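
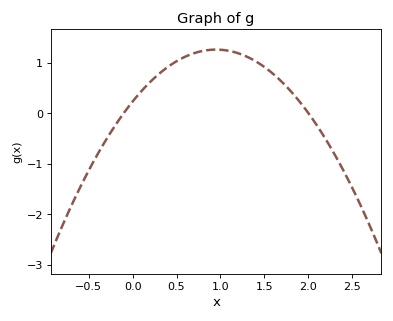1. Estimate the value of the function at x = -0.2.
-0.3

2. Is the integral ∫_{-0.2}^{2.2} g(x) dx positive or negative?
positive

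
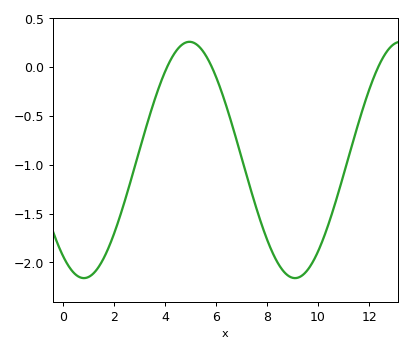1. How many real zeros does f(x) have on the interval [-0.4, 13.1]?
3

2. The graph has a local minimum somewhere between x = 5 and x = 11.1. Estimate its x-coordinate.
9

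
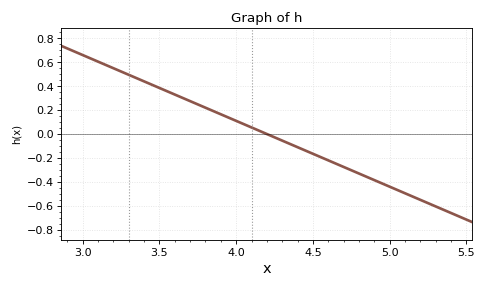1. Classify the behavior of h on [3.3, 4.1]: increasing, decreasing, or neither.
decreasing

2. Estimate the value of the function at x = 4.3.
-0.06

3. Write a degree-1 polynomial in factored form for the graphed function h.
y = -0.55(x - 4.2)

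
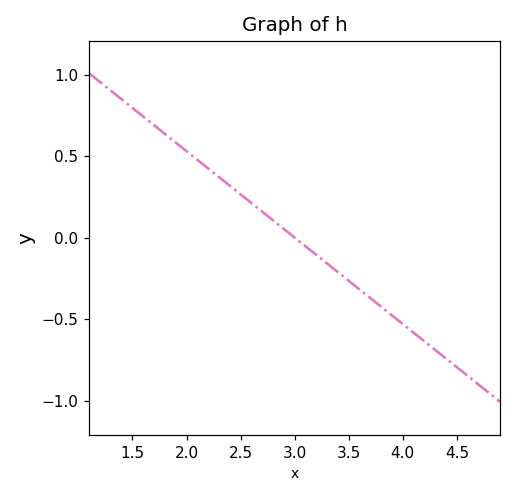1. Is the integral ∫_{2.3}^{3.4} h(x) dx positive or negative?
positive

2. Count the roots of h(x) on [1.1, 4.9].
1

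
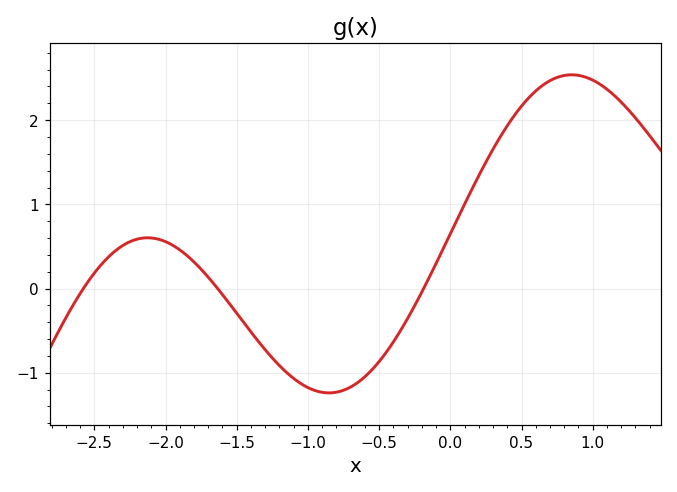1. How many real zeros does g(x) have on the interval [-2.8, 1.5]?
3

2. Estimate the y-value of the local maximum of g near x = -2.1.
0.6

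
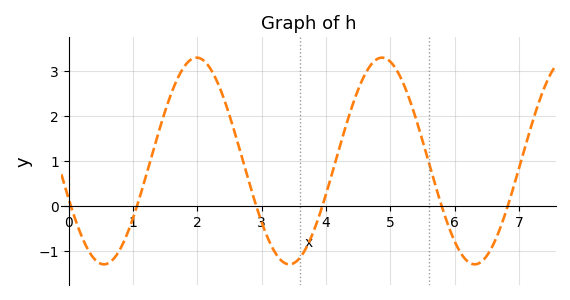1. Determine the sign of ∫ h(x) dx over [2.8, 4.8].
positive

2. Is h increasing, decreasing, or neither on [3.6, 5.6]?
neither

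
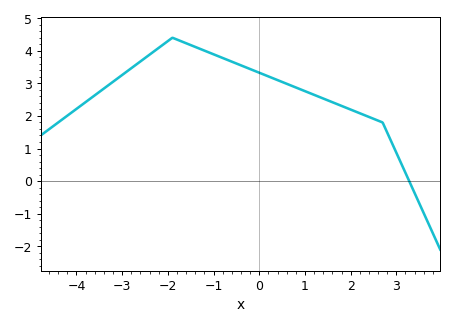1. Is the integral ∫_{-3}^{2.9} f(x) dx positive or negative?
positive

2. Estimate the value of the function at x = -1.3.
4.06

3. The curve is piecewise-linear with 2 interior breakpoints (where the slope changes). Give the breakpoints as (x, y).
(-1.9, 4.4); (2.7, 1.8)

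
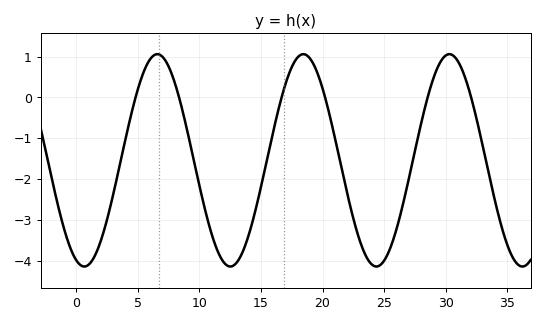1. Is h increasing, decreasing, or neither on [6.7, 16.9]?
neither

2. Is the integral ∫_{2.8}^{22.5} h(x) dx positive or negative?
negative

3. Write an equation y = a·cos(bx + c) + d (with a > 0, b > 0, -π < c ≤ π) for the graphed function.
y = 2.6cos(0.53x + 2.79) - 1.54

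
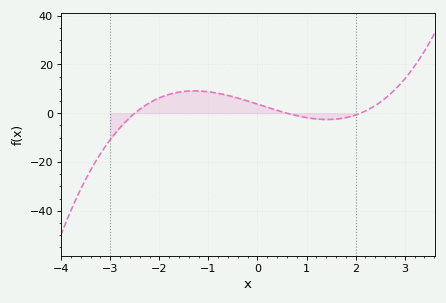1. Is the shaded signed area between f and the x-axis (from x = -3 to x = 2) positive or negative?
positive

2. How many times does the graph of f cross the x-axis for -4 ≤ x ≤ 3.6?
3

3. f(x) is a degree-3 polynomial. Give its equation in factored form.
y = 1.18(x + 2.5)(x - 0.6)(x - 2.1)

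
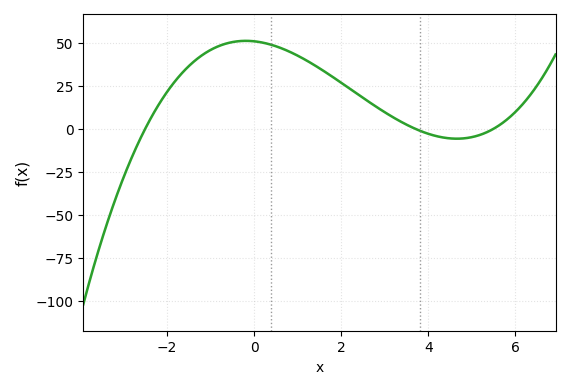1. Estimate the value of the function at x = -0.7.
50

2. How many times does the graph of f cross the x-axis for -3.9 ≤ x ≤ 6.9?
3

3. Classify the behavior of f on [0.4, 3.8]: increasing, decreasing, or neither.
decreasing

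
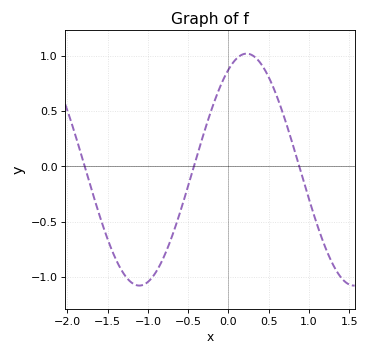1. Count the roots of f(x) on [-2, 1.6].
3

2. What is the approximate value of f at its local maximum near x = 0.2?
1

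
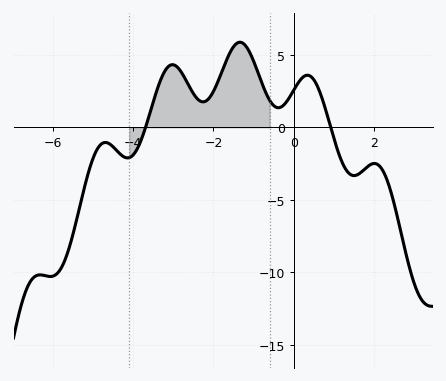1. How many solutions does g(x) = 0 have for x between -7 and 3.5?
2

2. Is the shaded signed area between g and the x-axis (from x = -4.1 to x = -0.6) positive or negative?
positive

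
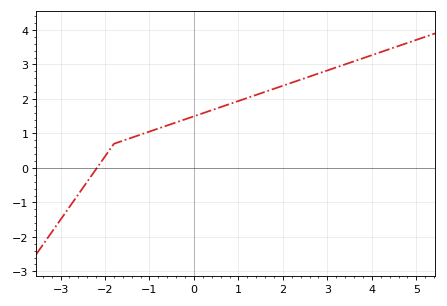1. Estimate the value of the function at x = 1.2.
2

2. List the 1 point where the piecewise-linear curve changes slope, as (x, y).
(-1.8, 0.7)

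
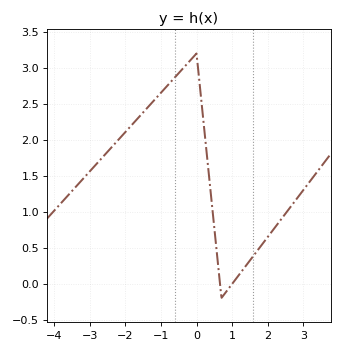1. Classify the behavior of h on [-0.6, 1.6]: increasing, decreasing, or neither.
neither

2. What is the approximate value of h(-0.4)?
2.98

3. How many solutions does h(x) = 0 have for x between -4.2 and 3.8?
2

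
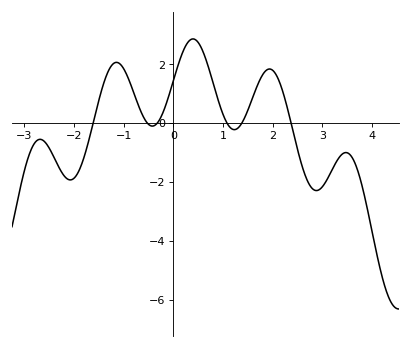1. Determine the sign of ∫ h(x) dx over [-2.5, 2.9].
positive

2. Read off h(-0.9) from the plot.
1.4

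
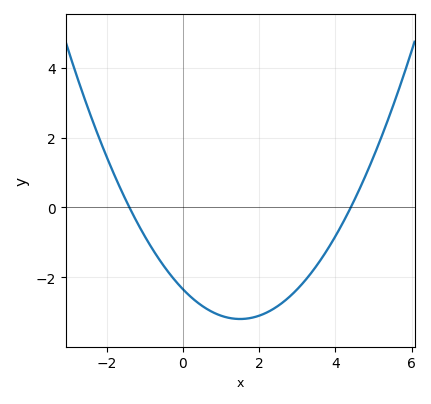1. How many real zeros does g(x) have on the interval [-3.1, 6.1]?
2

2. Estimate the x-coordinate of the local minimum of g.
1.6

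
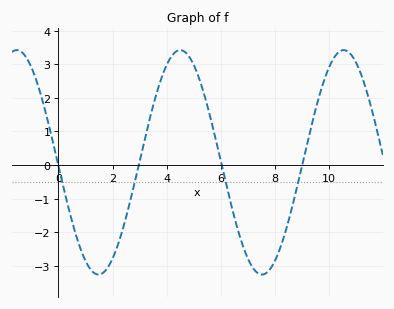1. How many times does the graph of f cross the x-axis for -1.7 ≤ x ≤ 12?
4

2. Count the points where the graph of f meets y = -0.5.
4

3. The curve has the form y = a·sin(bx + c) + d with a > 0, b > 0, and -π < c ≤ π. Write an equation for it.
y = 3.34sin(1.04x - 3.11) + 0.08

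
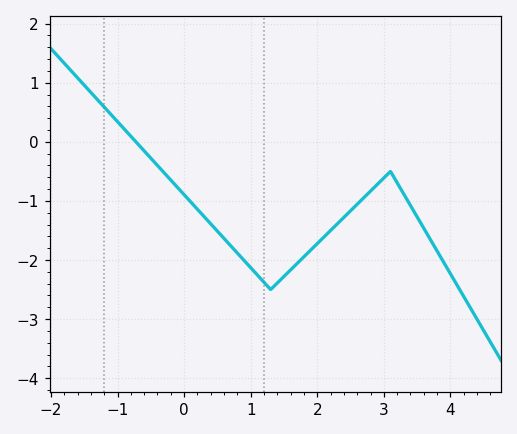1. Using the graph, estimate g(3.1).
-0.5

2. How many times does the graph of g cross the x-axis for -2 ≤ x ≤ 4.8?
1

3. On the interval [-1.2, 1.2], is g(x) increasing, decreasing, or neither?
decreasing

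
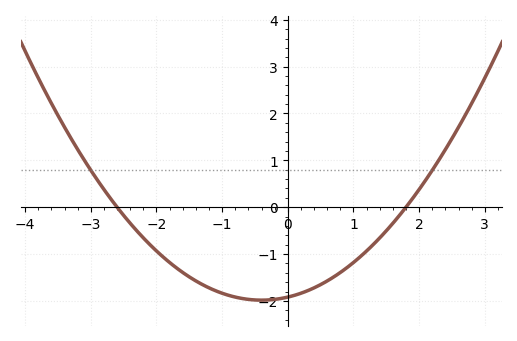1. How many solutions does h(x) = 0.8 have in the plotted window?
2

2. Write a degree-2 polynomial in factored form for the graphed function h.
y = 0.41(x + 2.6)(x - 1.8)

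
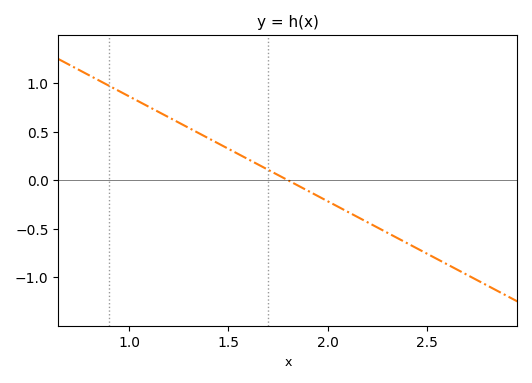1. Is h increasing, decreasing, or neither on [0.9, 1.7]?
decreasing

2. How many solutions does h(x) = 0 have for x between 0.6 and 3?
1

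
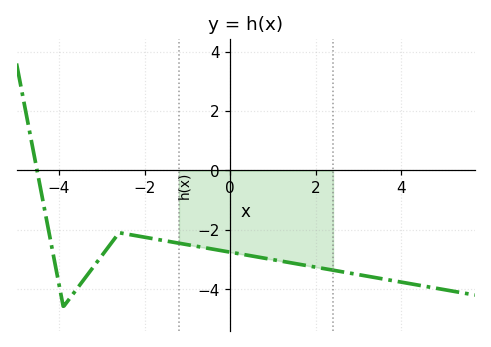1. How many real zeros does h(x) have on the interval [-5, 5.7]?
1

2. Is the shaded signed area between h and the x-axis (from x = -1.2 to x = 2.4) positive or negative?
negative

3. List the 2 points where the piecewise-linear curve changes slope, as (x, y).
(-3.9, -4.6); (-2.6, -2.1)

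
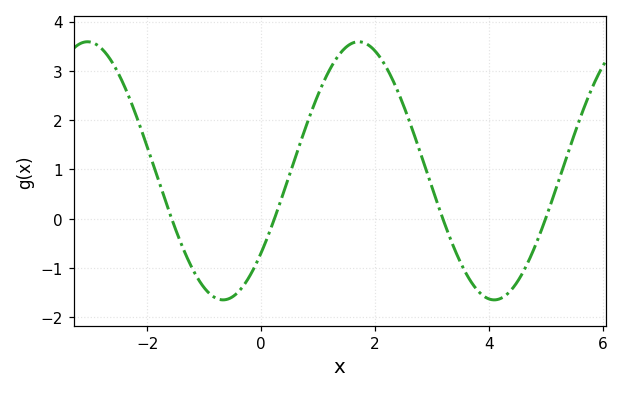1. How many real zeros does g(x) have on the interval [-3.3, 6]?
4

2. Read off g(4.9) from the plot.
-0.298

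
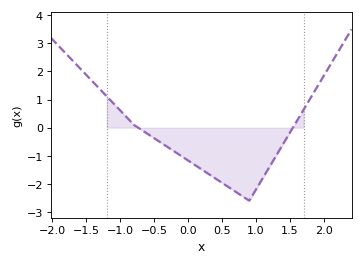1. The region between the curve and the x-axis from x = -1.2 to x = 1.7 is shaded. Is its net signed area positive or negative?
negative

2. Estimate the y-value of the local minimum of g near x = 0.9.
-2.6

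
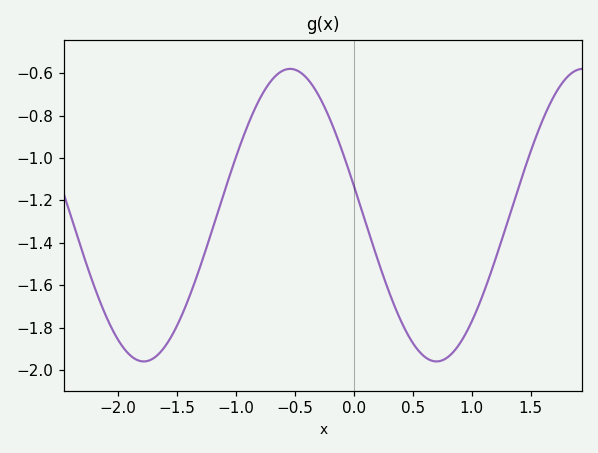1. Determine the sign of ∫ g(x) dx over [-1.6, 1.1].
negative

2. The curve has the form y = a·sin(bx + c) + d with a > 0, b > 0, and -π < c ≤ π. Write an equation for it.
y = 0.69sin(2.53x + 2.94) - 1.27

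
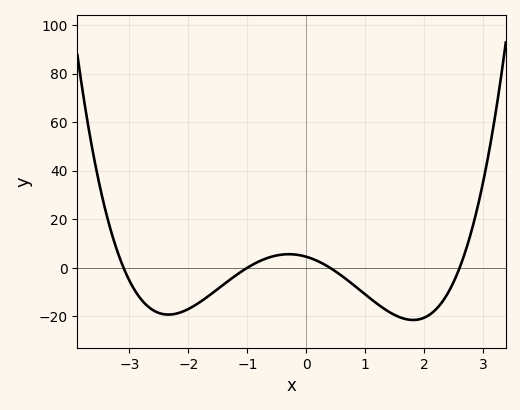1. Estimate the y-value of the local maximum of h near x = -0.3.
5.57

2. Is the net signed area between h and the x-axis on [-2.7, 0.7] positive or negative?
negative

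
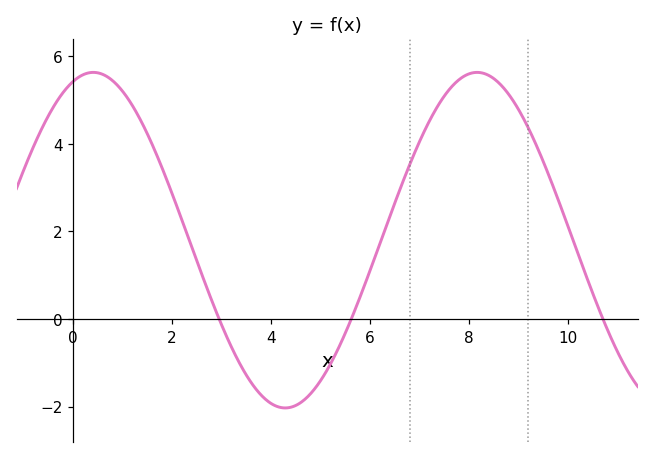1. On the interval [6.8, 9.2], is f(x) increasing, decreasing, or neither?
neither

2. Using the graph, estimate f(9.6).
3.32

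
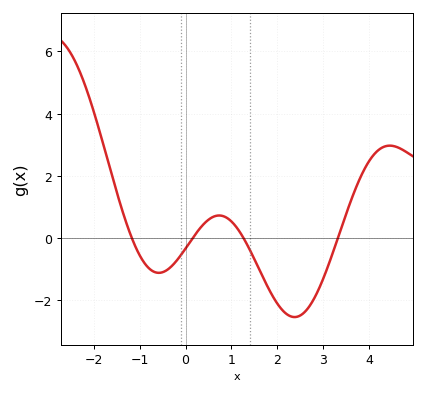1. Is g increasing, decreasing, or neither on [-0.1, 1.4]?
neither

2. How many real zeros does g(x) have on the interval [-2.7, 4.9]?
4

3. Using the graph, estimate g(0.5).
0.6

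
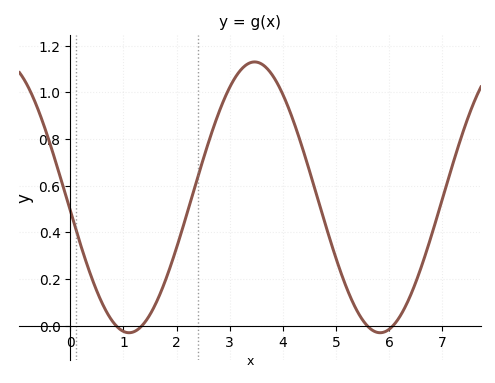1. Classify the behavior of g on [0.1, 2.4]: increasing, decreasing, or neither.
neither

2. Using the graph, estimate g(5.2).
0.16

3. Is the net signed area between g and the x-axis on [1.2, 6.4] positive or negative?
positive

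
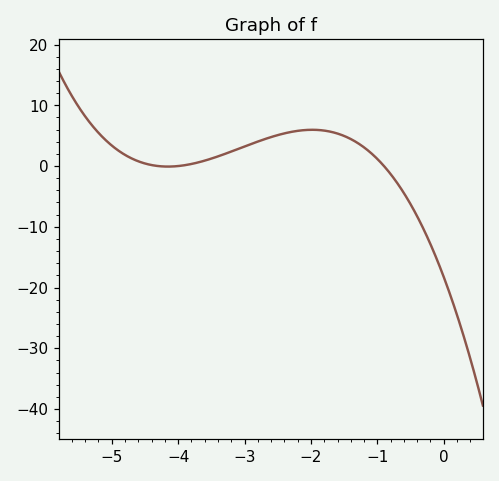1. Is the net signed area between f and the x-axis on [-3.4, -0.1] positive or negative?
positive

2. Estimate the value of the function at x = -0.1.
-15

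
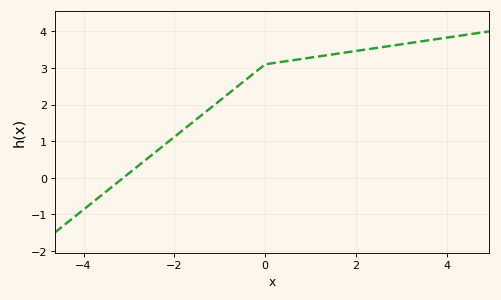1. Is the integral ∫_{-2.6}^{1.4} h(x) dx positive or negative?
positive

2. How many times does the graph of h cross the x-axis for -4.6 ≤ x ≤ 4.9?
1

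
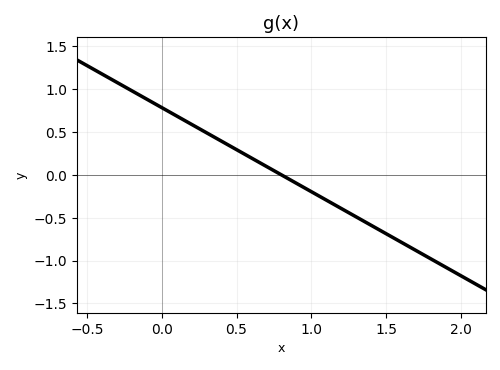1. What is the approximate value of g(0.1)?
0.7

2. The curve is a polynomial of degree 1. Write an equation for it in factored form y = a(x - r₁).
y = -0.98(x - 0.8)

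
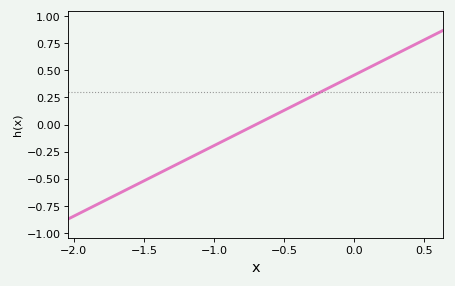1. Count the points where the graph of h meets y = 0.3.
1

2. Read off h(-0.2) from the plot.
0.325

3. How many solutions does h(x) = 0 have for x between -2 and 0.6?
1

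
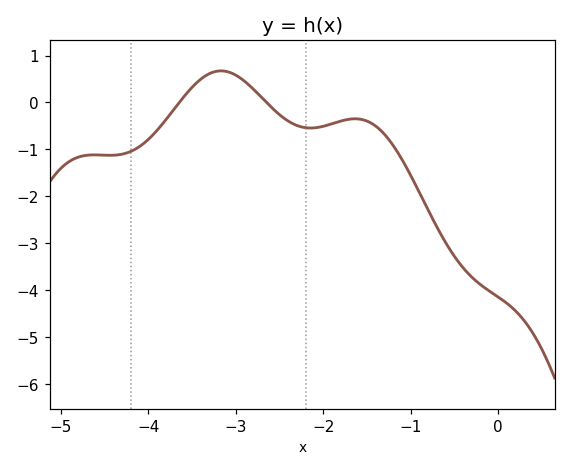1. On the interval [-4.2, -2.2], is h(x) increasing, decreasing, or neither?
neither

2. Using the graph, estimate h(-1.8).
-0.4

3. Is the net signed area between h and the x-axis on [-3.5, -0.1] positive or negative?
negative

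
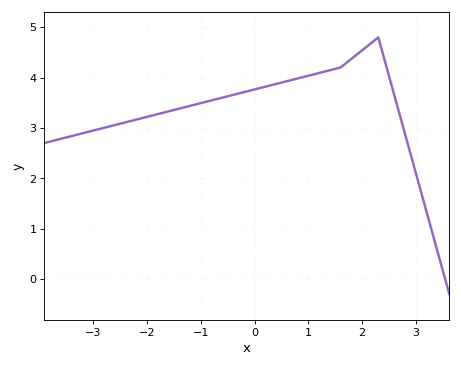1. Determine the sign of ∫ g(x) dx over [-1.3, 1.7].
positive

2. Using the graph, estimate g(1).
4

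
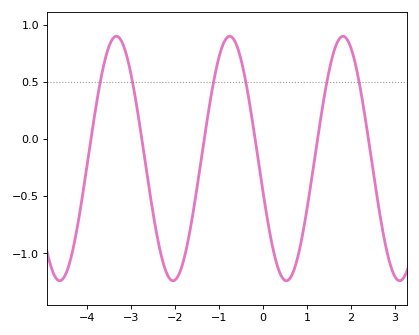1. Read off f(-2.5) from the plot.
-0.638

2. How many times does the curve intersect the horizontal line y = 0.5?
6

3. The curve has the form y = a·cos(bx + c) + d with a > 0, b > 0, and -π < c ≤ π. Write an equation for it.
y = 1.07cos(2.44x + 1.84) - 0.17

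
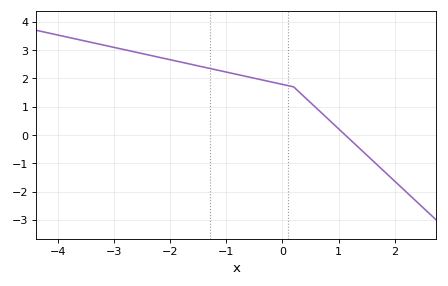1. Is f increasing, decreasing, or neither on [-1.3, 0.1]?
decreasing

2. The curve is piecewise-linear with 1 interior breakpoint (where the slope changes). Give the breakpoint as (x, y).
(0.2, 1.7)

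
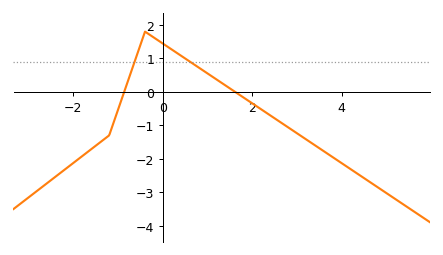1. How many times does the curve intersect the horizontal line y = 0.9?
2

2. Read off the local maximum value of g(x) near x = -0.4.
1.8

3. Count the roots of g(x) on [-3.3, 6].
2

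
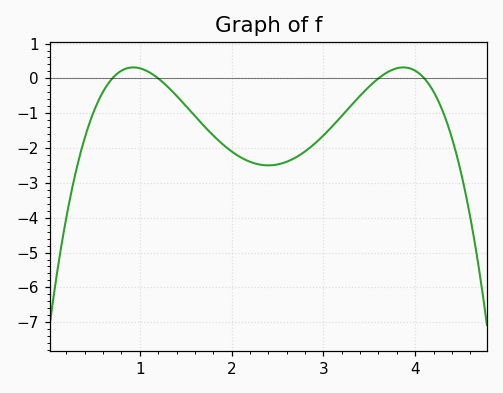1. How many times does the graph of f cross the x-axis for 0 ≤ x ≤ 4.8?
4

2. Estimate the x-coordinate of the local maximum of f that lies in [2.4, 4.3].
3.87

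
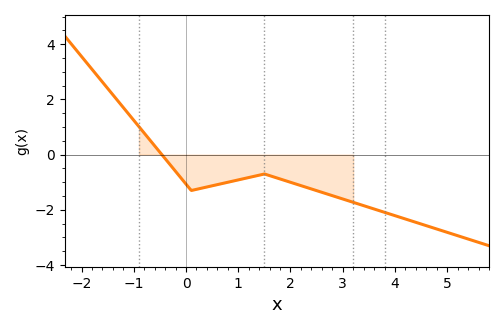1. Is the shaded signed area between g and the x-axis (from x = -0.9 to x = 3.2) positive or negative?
negative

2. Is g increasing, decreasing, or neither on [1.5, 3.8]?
decreasing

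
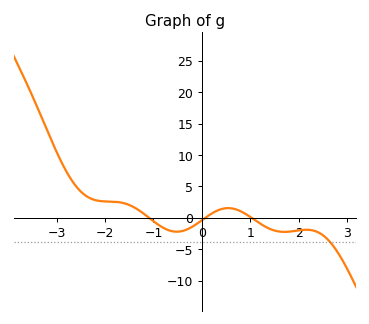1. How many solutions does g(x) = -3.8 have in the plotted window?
1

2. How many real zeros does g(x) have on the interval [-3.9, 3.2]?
3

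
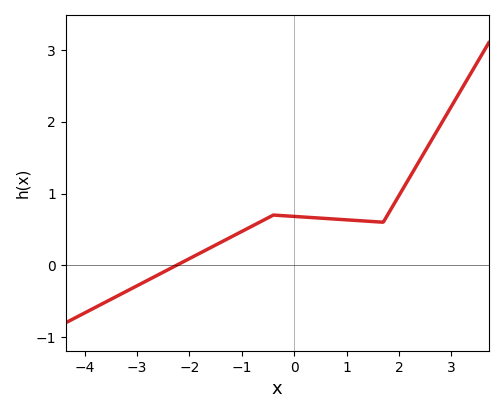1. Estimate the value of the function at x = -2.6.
-0.134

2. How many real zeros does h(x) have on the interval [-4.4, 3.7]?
1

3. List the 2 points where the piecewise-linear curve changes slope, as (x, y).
(-0.4, 0.7); (1.7, 0.6)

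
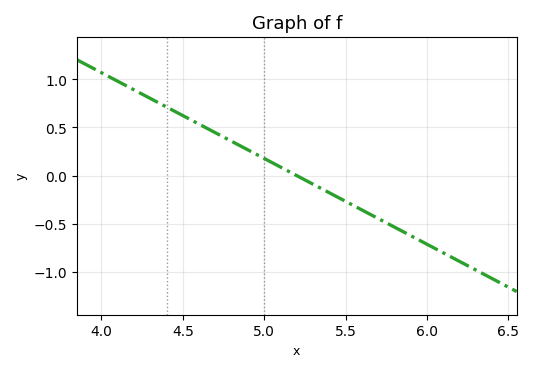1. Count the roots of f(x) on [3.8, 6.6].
1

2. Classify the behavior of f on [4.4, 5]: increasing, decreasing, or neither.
decreasing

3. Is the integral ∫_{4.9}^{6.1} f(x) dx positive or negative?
negative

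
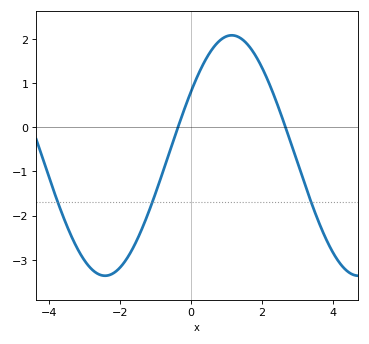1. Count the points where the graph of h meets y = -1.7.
3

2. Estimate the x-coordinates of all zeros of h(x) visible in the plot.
-0.4, 2.6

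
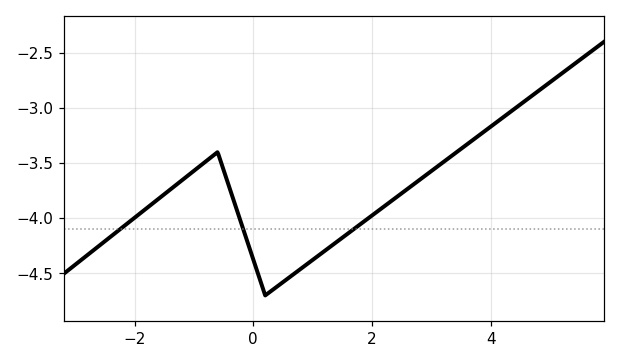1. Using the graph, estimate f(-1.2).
-3.66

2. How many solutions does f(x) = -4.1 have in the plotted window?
3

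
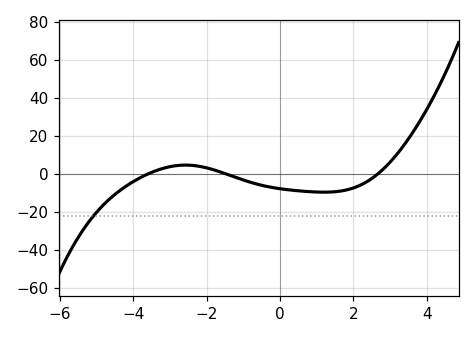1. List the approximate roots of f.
-3.6, -1.4, 2.6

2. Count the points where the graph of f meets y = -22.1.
1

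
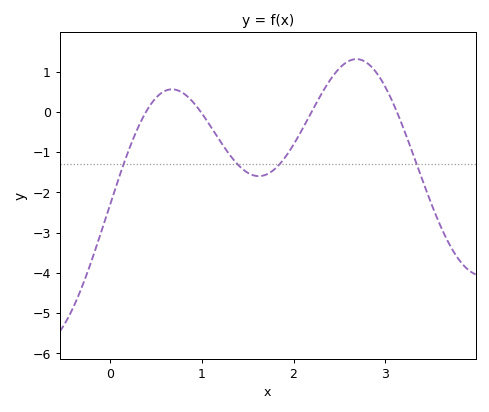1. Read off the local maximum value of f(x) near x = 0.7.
0.564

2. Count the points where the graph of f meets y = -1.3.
4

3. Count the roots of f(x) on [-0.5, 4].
4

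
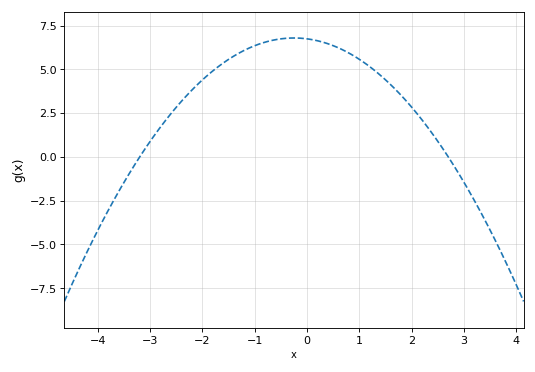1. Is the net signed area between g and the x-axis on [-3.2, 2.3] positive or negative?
positive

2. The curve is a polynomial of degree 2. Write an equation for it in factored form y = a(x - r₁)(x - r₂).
y = -0.78(x + 3.2)(x - 2.7)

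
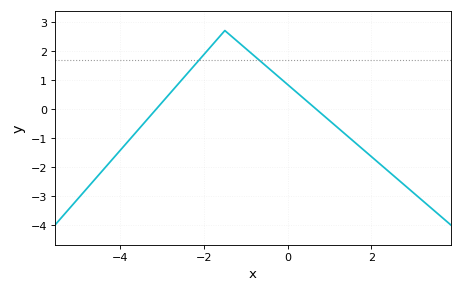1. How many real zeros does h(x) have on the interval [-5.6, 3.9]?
2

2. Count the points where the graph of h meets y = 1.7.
2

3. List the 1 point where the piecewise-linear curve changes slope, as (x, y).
(-1.5, 2.7)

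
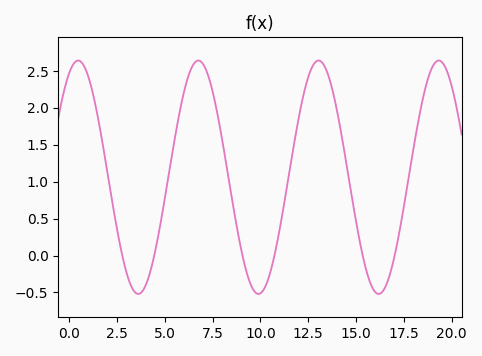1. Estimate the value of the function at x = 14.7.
0.9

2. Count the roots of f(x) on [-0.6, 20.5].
6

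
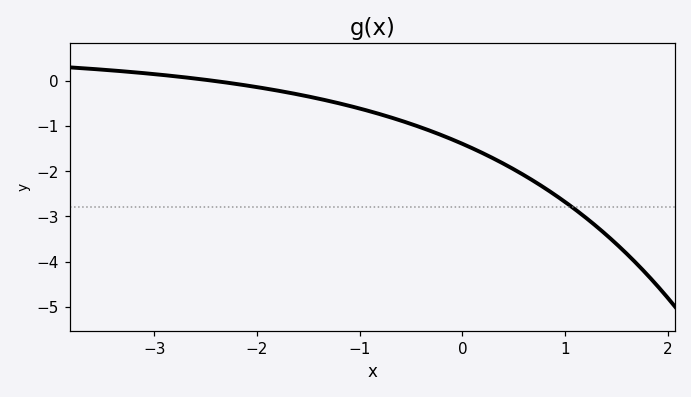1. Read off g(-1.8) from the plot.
-0.209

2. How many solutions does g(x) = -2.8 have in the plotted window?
1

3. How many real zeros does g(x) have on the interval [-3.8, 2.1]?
1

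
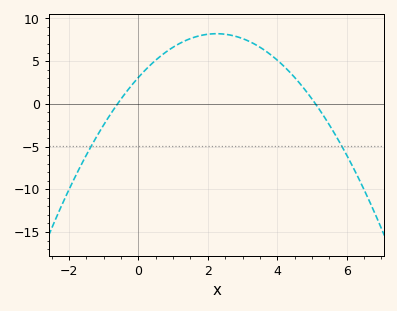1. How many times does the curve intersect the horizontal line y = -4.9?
2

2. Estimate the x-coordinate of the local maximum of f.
2.2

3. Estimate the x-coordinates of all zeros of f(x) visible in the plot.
-0.6, 5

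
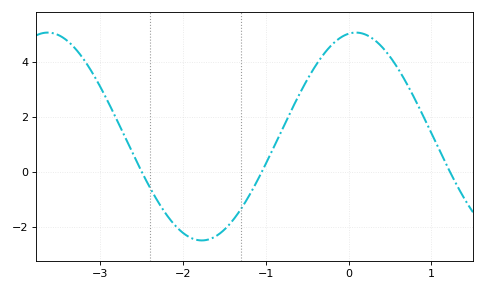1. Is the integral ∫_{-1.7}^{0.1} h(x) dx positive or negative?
positive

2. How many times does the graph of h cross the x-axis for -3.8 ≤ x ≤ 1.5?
3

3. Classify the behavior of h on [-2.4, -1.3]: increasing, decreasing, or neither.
neither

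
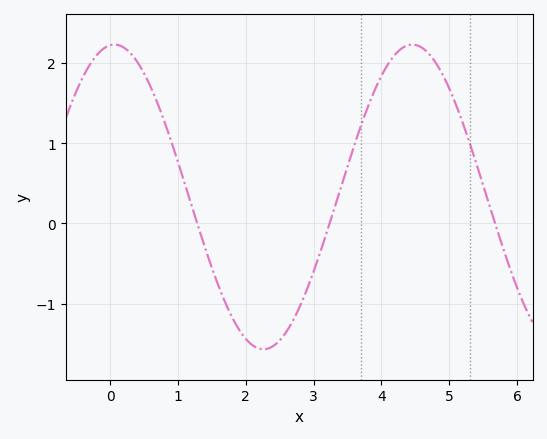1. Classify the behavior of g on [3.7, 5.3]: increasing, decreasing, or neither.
neither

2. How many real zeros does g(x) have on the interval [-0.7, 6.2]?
3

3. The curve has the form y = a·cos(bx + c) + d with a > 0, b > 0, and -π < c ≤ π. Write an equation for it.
y = 1.9cos(1.43x - 0.09) + 0.33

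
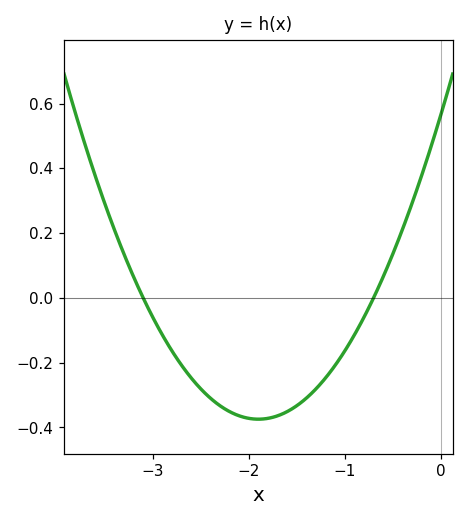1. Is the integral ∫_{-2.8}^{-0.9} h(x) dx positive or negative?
negative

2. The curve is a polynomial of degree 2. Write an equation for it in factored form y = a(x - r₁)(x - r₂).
y = 0.26(x + 3.1)(x + 0.7)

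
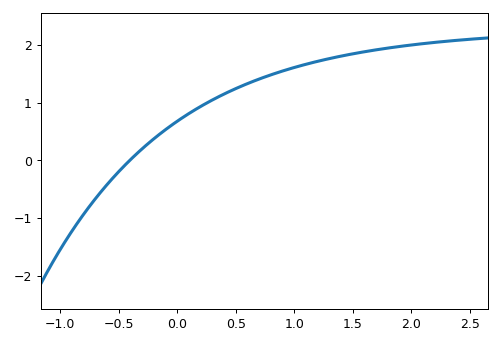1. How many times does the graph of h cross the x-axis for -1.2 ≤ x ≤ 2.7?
1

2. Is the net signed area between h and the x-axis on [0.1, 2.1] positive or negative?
positive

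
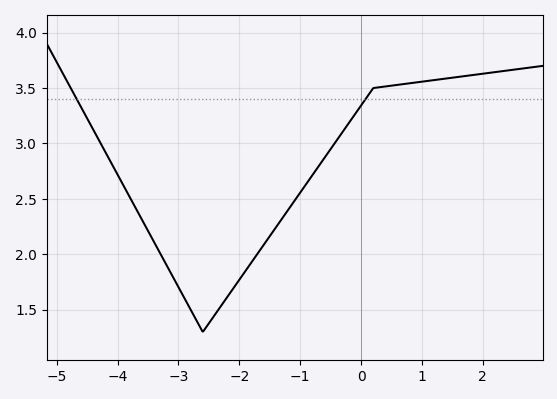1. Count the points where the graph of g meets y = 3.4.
2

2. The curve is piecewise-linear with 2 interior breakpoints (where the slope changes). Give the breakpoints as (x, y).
(-2.6, 1.3); (0.2, 3.5)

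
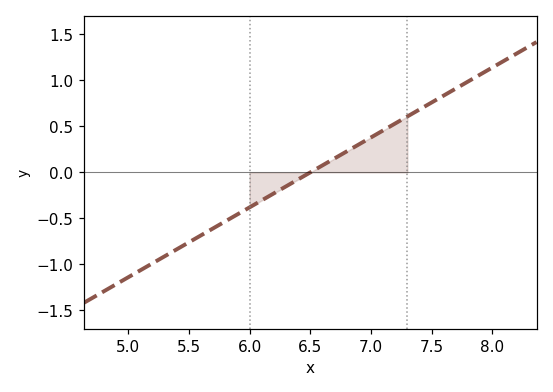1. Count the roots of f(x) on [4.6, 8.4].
1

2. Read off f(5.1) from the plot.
-1.06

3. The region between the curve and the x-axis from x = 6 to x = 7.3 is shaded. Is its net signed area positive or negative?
positive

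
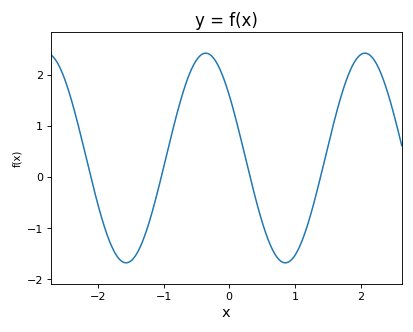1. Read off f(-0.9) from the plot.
0.7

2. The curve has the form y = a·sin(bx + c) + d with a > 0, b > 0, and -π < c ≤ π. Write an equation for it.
y = 2.05sin(2.6x + 2.5) + 0.37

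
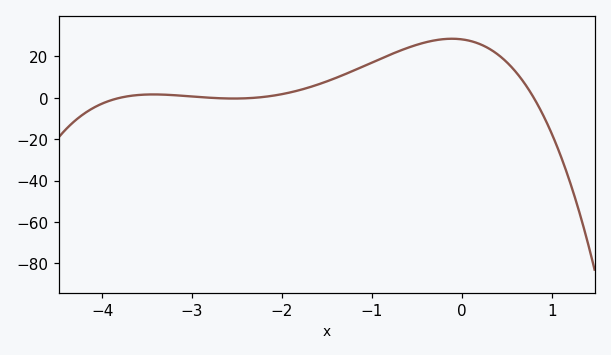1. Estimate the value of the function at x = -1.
17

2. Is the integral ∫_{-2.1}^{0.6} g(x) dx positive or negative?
positive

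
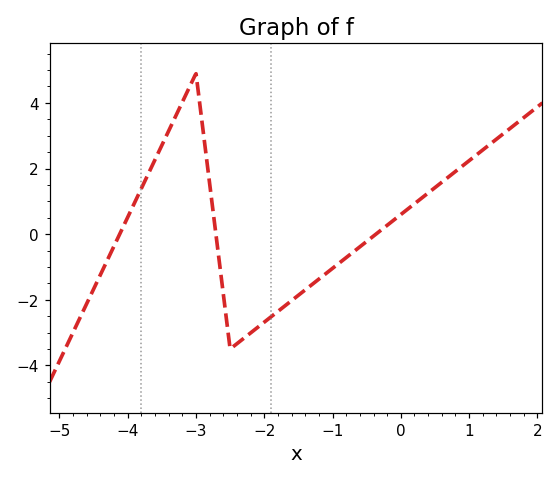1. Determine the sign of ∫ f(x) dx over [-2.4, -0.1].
negative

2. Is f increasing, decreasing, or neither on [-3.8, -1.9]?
neither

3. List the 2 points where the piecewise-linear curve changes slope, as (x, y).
(-3, 4.9); (-2.5, -3.5)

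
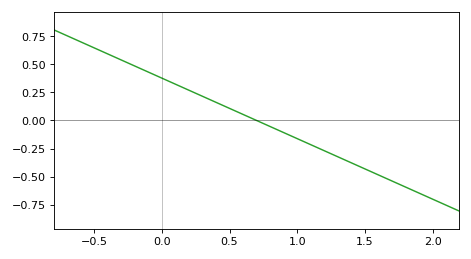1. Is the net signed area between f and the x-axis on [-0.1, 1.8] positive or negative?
negative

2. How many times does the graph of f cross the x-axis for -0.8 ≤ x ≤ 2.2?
1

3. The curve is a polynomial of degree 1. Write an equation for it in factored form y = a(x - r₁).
y = -0.54(x - 0.7)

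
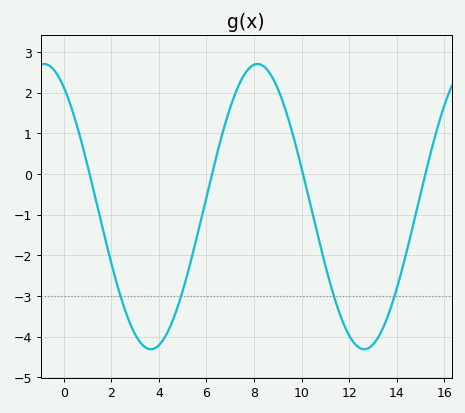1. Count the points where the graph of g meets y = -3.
4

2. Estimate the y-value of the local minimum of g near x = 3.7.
-4.31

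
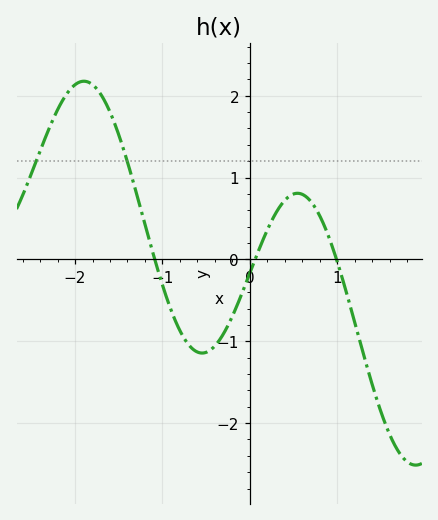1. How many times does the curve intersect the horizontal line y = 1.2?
2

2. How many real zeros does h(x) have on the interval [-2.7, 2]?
3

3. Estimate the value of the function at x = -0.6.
-1.13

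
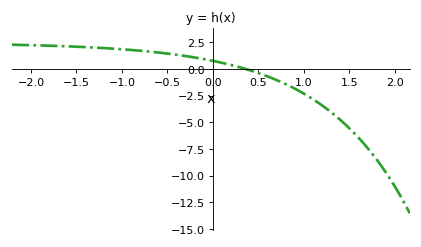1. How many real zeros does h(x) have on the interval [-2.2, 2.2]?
1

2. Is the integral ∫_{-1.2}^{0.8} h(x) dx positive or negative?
positive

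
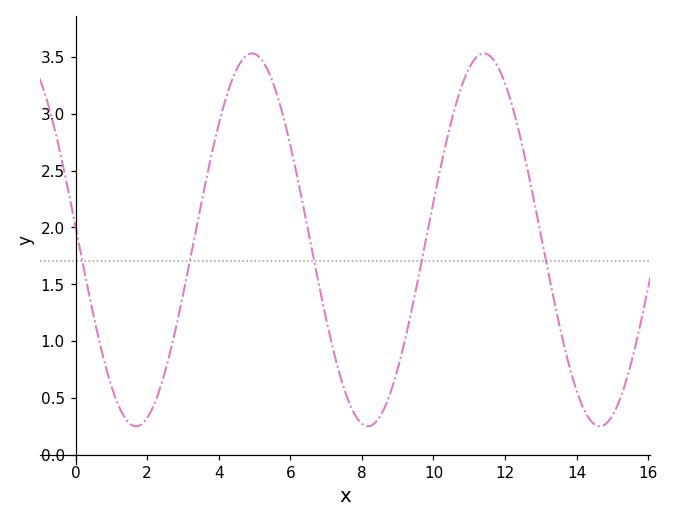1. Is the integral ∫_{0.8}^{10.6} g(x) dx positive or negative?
positive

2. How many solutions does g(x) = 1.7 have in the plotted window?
5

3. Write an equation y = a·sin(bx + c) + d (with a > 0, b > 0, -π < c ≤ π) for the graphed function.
y = 1.64sin(0.97x + 3.1) + 1.89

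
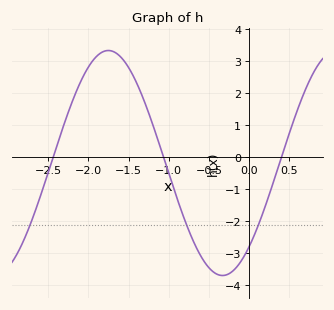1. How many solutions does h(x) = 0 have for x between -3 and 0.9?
3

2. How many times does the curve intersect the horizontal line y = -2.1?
3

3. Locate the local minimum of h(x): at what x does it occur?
-0.33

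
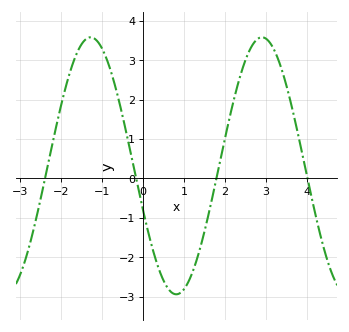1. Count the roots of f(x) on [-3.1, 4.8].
4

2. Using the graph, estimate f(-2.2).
0.938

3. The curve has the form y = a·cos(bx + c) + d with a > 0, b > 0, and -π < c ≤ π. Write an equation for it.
y = 3.26cos(1.5x + 1.92) + 0.32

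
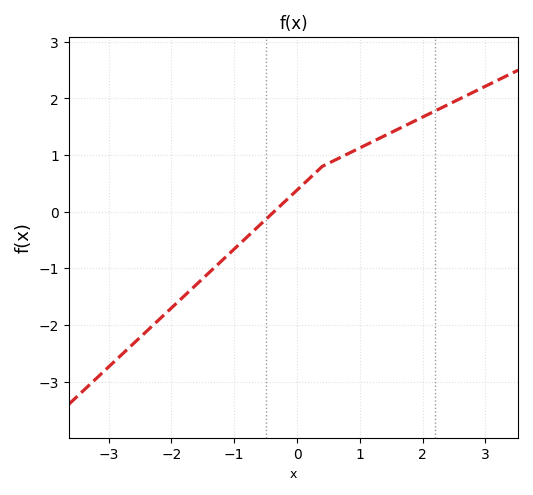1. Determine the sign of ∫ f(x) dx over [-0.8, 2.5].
positive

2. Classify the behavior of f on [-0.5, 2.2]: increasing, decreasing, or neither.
increasing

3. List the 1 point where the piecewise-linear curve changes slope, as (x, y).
(0.4, 0.8)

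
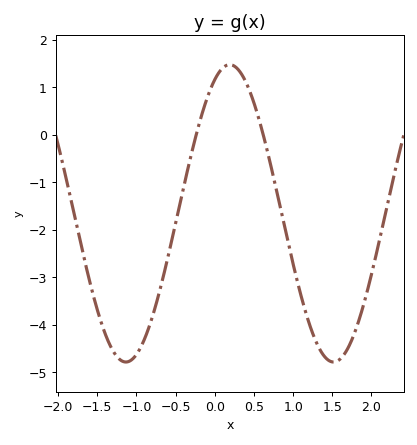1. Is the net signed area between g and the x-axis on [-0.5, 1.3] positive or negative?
negative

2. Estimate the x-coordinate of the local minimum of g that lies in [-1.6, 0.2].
-1.1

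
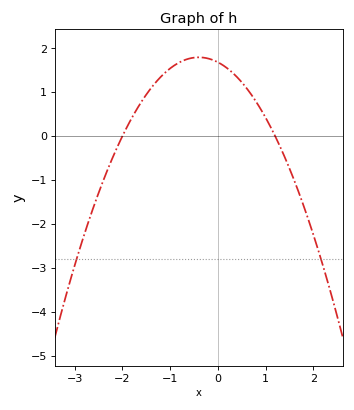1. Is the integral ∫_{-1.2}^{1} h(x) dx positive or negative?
positive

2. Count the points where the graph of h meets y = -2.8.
2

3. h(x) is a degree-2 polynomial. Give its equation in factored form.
y = -0.7(x + 2)(x - 1.2)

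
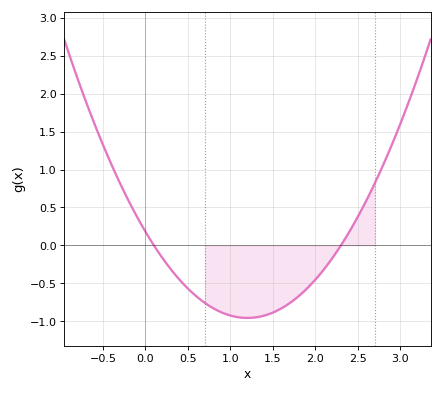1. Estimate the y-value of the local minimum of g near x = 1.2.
-0.956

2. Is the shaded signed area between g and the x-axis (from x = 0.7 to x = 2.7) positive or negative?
negative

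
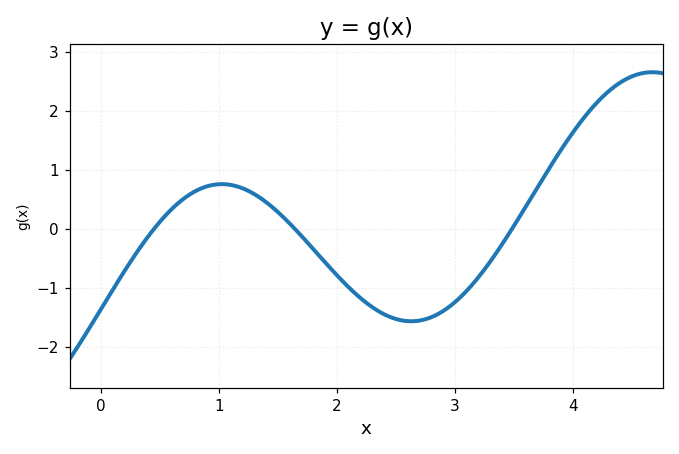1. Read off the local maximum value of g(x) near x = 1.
0.761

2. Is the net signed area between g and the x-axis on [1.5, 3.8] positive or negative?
negative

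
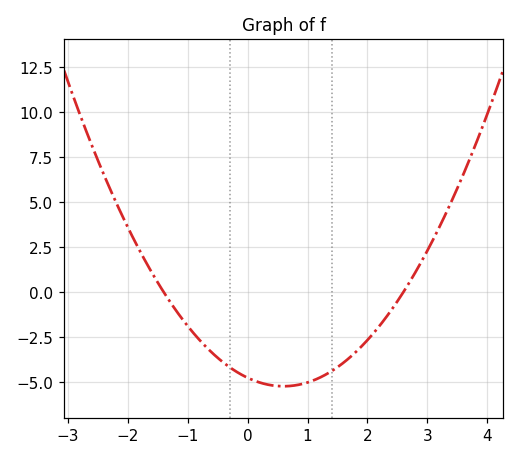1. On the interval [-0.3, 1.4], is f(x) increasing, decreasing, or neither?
neither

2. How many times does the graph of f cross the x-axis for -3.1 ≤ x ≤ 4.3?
2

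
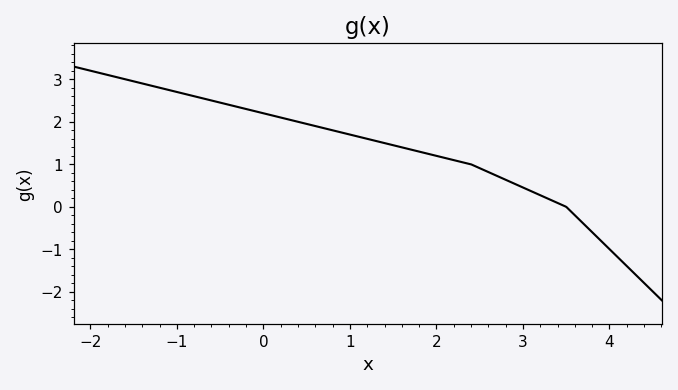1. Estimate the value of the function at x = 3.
0.455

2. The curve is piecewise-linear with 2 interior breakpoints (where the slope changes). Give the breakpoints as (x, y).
(2.4, 1); (3.5, 0)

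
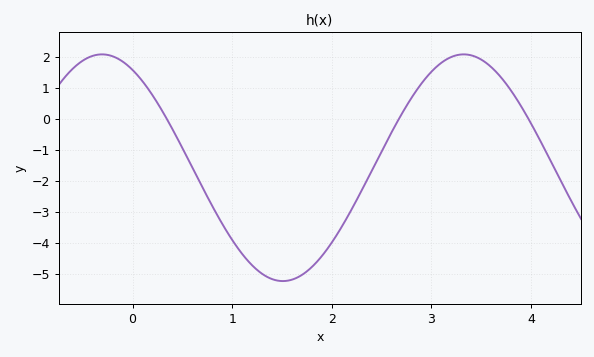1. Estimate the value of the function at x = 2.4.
-1.68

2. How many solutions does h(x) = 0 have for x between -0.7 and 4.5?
3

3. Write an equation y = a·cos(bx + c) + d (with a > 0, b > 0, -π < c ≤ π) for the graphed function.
y = 3.66cos(1.73x + 0.532) - 1.57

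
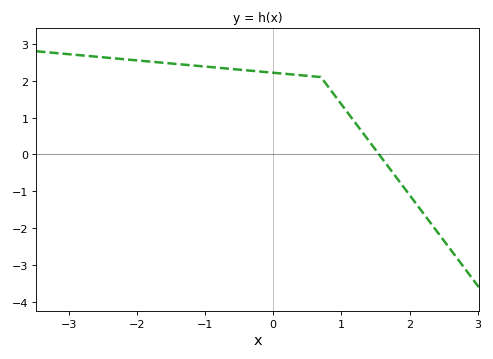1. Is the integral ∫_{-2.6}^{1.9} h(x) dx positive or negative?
positive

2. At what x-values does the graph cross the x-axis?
1.6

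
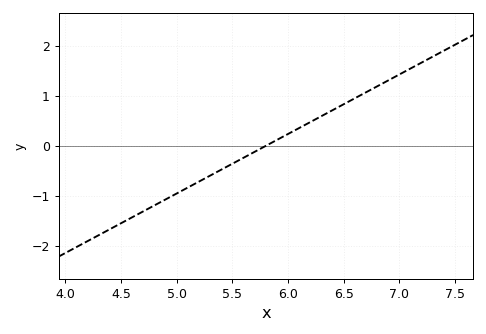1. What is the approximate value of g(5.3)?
-0.595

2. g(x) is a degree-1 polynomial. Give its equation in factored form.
y = 1.19(x - 5.8)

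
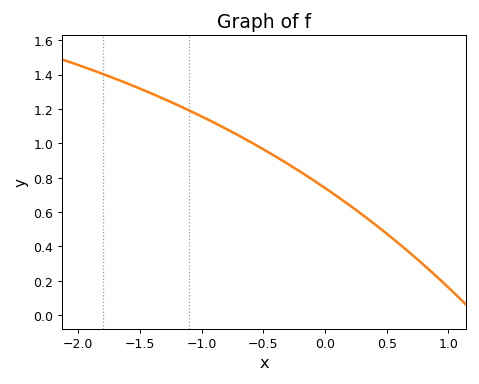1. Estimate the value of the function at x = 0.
0.74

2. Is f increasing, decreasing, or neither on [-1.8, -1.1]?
decreasing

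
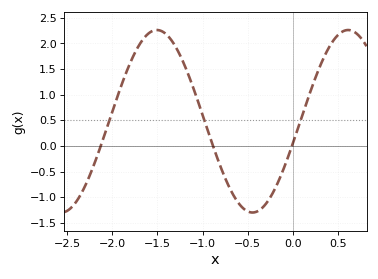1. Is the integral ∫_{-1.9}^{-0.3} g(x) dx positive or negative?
positive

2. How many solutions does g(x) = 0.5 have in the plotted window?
3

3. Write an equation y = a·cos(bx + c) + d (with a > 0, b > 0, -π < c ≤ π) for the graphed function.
y = 1.78cos(2.97x - 1.81) + 0.48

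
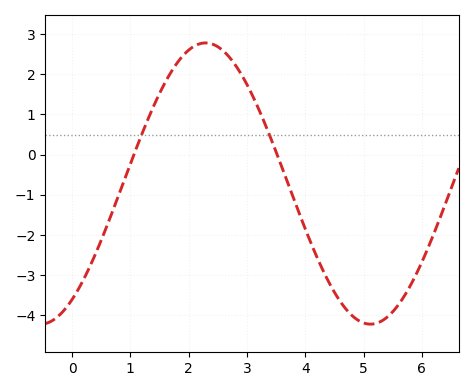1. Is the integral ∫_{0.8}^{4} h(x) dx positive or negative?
positive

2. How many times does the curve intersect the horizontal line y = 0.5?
2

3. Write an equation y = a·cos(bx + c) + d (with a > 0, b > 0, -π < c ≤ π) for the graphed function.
y = 3.5cos(1.1x - 2.5) - 0.72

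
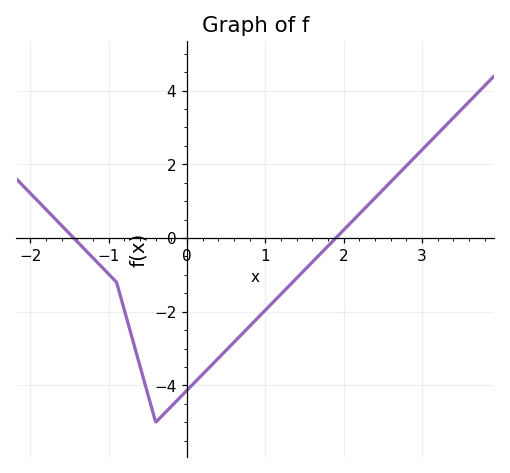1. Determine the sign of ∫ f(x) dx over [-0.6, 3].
negative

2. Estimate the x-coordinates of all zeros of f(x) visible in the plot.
-1.4, 1.9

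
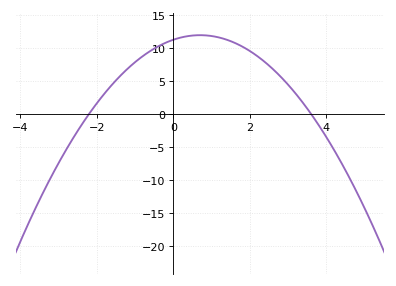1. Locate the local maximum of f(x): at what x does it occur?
0.7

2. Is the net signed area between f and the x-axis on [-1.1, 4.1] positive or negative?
positive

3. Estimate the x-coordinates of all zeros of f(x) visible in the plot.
-2.2, 3.6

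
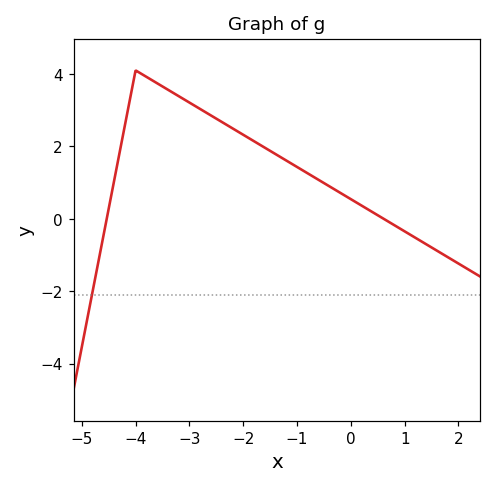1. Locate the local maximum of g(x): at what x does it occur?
-4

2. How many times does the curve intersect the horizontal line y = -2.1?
1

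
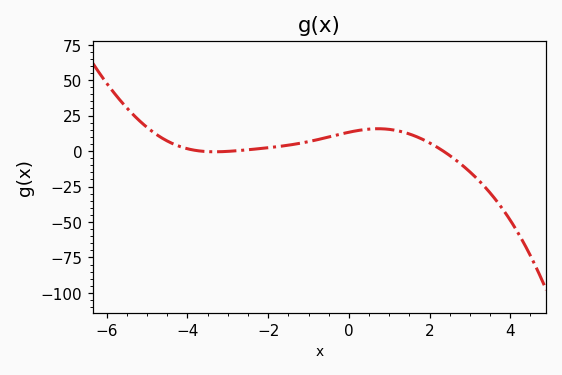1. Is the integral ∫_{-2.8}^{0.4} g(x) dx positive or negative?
positive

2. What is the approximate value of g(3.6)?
-32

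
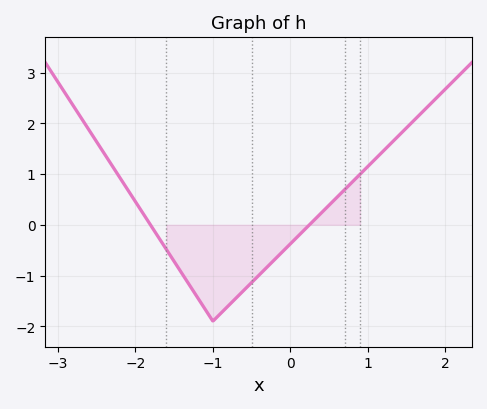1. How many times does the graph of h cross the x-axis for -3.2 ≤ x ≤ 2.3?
2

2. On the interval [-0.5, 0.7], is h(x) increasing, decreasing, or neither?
increasing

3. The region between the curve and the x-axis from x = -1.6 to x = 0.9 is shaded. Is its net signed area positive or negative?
negative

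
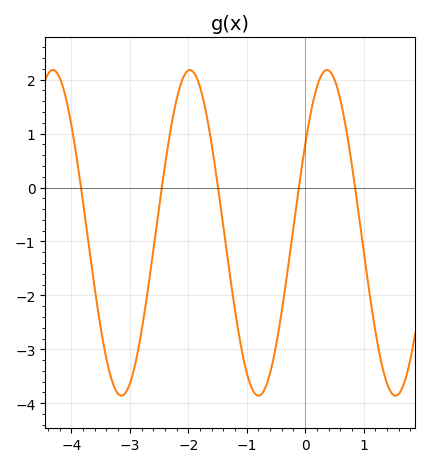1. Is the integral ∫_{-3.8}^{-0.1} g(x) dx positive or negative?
negative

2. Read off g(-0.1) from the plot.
0.1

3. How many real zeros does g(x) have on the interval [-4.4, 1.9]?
5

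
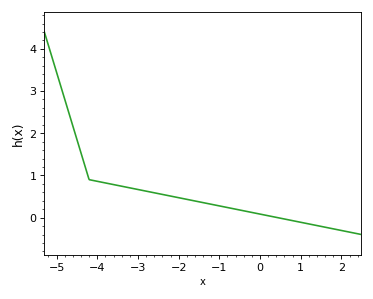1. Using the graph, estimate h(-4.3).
1.2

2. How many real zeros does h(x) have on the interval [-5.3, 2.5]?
1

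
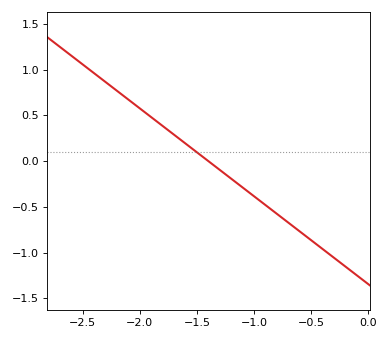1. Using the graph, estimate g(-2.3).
0.85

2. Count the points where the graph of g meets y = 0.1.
1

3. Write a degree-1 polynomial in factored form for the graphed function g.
y = -0.96(x + 1.4)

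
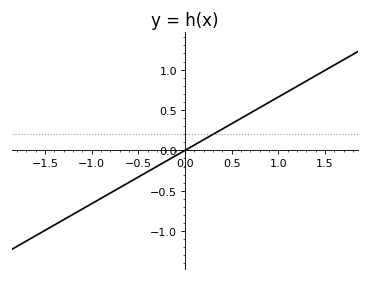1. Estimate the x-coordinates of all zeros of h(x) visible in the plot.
0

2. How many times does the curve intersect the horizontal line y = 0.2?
1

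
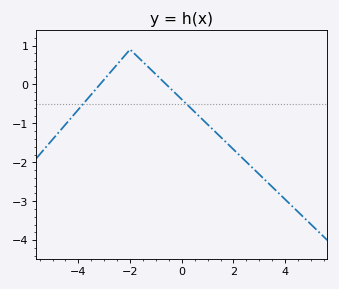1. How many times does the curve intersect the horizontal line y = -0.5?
2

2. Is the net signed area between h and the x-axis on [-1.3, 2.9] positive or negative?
negative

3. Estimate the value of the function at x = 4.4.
-3.2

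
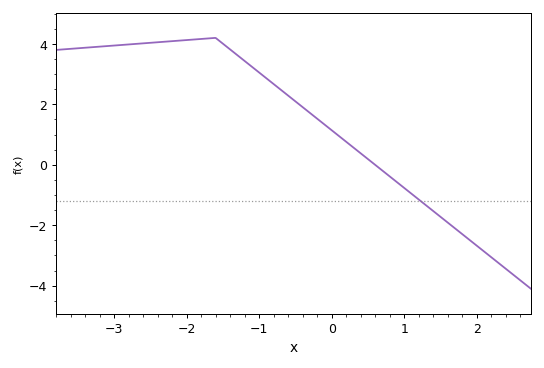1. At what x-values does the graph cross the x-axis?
0.6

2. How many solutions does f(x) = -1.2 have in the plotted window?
1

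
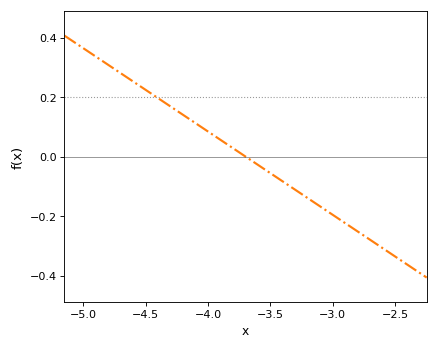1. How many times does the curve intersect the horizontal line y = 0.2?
1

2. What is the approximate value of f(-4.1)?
0.112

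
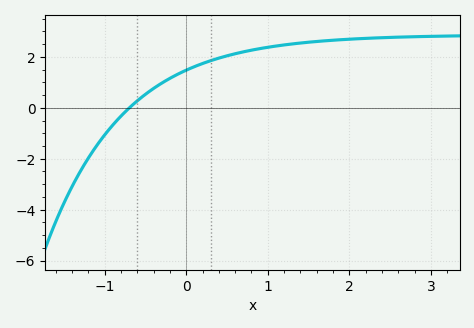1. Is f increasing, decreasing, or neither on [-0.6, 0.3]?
increasing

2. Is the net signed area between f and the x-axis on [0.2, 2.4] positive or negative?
positive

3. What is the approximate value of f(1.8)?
2.66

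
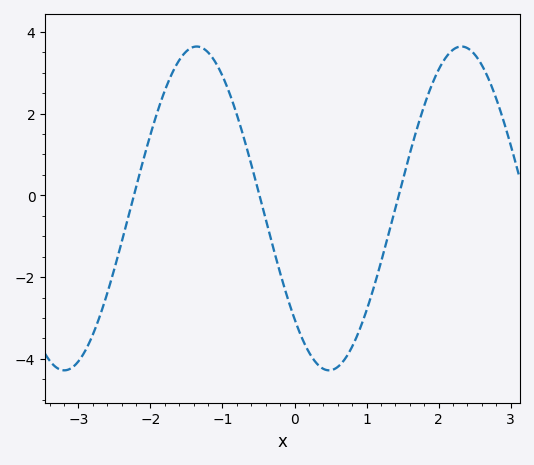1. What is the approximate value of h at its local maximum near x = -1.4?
3.64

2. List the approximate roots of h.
-2.23, -0.487, 1.44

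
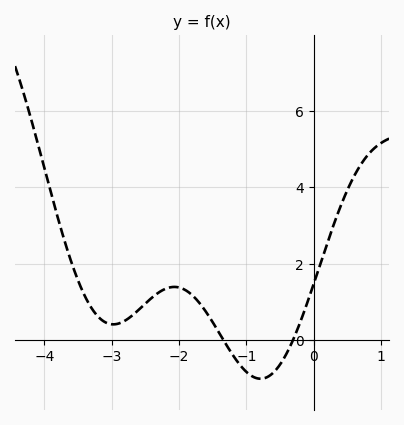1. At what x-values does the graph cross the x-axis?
-1.3, -0.3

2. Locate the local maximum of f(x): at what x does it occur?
-2.1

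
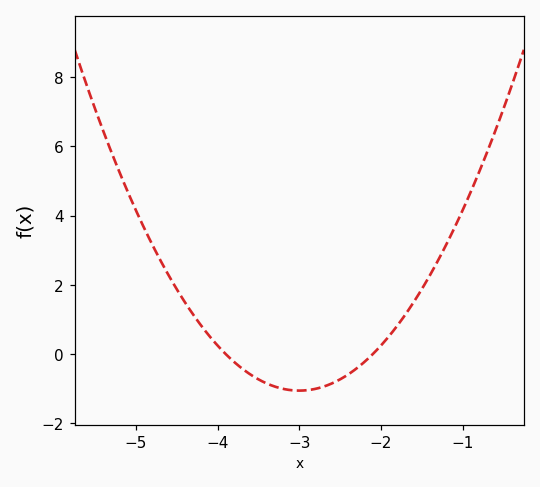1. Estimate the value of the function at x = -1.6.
1.4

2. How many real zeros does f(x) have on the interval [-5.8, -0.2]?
2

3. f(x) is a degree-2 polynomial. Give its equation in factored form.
y = 1.3(x + 3.9)(x + 2.1)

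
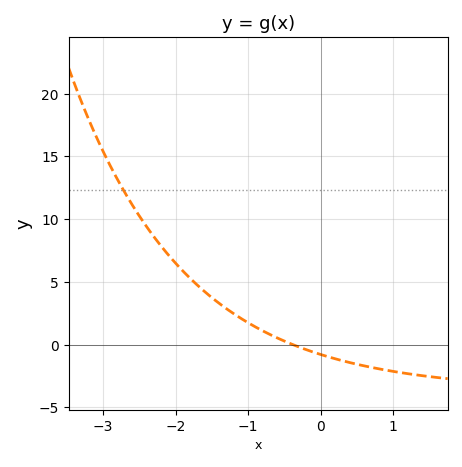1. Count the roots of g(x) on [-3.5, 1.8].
1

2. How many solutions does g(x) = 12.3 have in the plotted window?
1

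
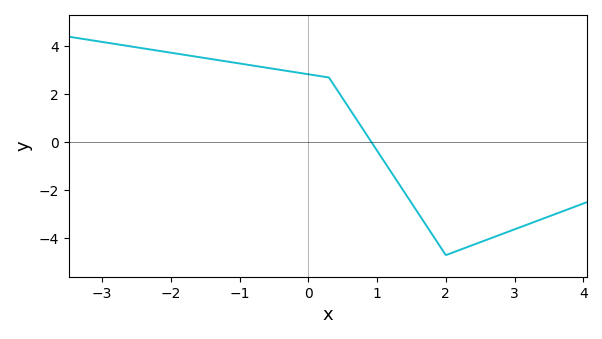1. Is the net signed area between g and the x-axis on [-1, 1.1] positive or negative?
positive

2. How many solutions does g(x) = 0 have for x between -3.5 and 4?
1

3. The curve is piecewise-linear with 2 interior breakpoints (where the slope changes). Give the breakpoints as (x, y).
(0.3, 2.7); (2, -4.7)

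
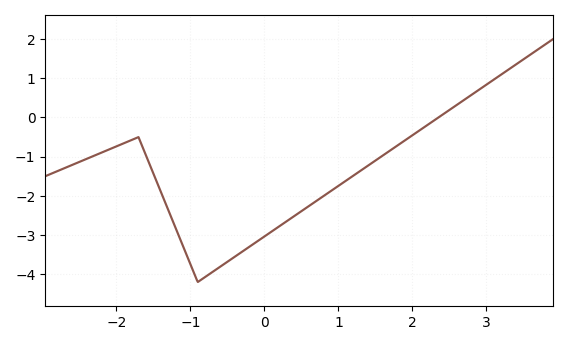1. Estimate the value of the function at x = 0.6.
-2.26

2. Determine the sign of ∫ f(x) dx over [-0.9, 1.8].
negative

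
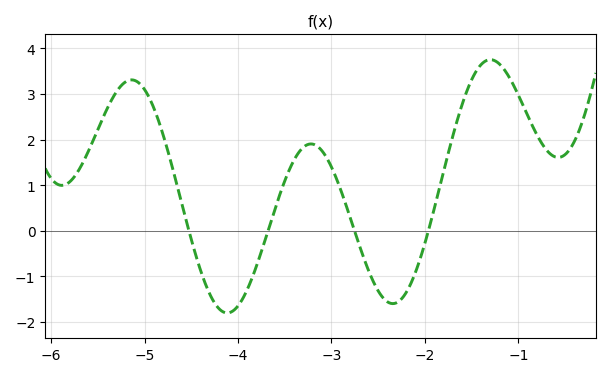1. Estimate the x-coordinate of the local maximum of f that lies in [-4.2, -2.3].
-3.2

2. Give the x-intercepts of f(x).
-4.5, -3.7, -2.8, -2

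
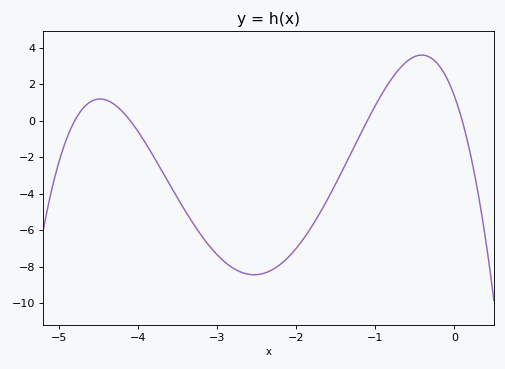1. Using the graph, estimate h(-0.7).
2.81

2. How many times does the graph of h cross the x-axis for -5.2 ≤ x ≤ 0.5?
4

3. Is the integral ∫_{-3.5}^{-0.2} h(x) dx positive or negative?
negative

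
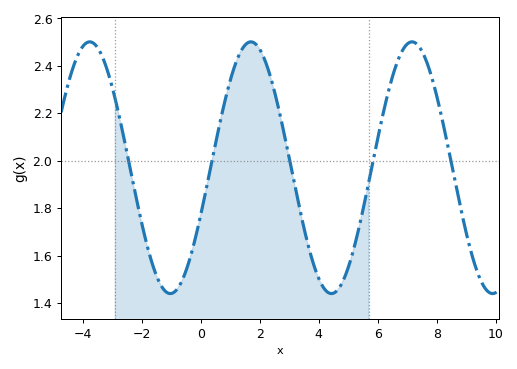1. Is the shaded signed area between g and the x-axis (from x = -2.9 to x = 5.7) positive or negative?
positive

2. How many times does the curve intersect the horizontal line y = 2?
5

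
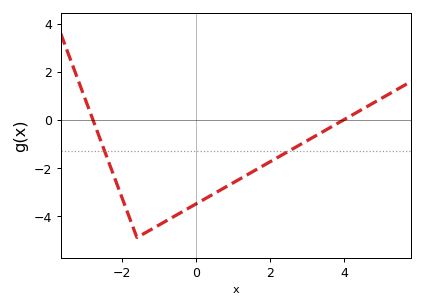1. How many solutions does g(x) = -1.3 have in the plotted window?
2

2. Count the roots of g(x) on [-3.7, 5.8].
2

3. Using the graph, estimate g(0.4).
-3.14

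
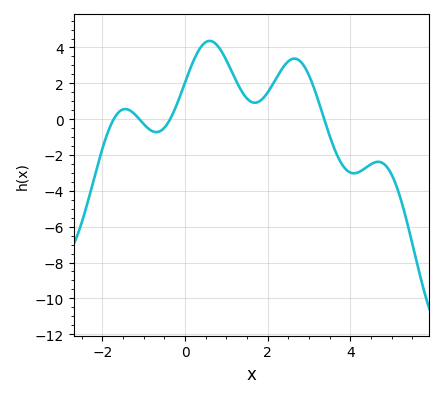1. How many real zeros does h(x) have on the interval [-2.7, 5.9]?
4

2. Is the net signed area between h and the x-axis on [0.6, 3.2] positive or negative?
positive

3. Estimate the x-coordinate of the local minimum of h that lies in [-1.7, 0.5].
-0.6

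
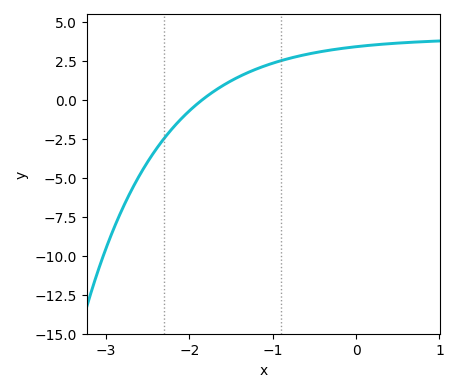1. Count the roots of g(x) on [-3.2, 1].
1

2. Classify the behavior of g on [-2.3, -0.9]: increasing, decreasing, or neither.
increasing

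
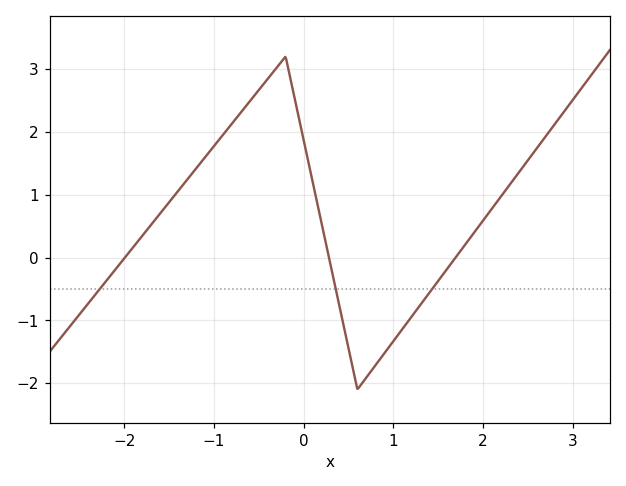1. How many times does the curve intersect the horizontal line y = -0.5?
3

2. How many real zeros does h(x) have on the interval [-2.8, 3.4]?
3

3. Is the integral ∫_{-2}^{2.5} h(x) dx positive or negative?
positive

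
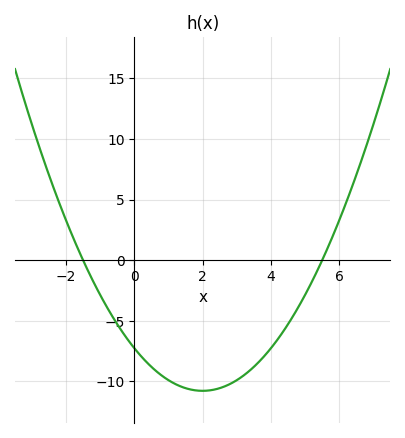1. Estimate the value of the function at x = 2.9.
-10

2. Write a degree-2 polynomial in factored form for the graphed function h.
y = 0.88(x + 1.5)(x - 5.5)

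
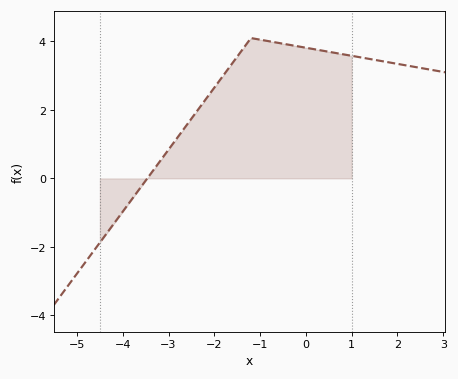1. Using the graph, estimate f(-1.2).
4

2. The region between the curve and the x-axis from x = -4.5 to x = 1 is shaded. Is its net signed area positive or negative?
positive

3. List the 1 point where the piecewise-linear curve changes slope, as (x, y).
(-1.2, 4.1)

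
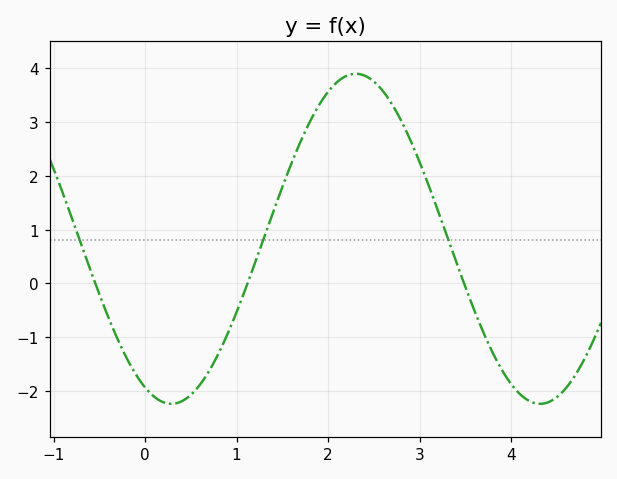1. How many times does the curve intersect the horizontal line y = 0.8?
3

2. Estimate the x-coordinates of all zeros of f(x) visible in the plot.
-0.5, 1.1, 3.5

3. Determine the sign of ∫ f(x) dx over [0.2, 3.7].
positive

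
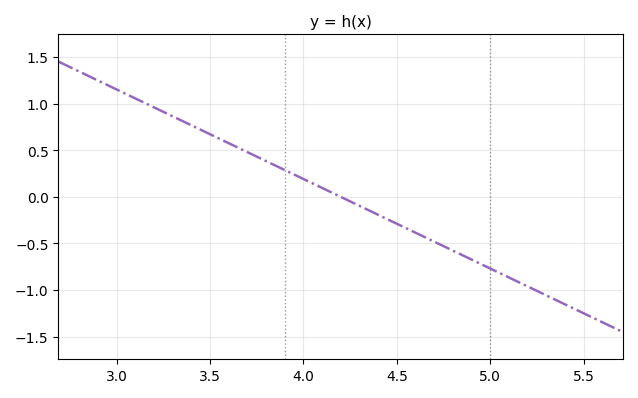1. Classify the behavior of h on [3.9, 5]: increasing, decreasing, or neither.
decreasing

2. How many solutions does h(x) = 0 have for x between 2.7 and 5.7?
1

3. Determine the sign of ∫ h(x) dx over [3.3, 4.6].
positive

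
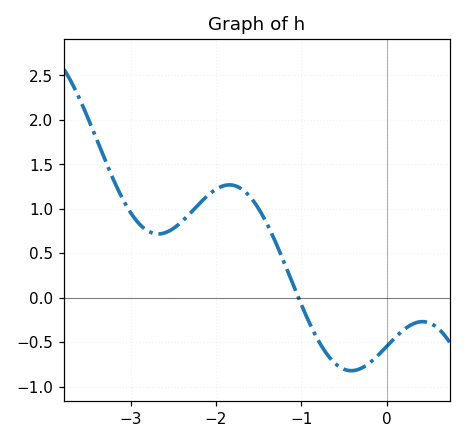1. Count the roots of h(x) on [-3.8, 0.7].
1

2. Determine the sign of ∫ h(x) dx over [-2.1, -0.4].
positive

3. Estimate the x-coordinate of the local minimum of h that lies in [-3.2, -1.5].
-2.7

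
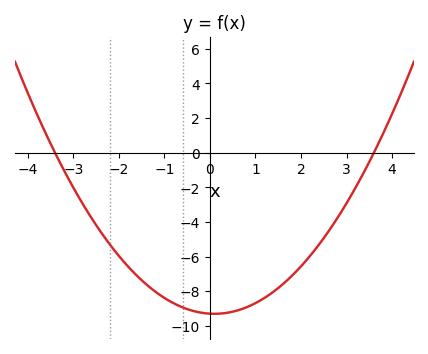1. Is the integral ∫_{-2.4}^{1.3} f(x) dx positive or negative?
negative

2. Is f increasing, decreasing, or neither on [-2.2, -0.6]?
decreasing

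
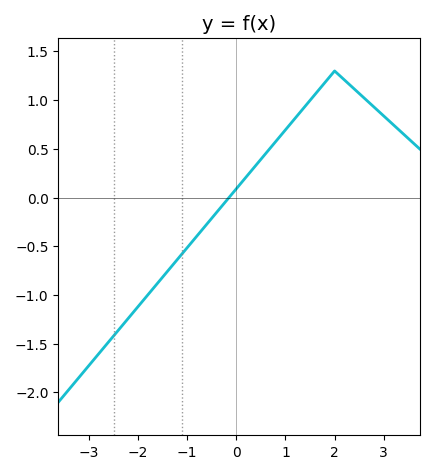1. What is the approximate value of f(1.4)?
0.937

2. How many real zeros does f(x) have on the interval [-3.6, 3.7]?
1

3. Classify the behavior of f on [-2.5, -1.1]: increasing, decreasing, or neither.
increasing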